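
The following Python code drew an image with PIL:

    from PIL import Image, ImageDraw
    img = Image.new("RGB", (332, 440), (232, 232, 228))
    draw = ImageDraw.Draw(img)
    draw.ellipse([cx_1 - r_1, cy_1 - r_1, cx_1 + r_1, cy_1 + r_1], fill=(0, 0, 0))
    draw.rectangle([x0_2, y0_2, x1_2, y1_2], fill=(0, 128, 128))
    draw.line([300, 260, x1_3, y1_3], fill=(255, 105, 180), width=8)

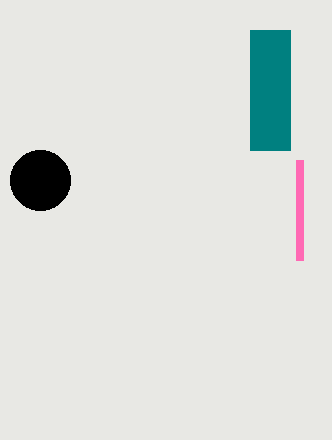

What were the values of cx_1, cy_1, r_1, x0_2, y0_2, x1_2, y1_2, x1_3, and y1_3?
cx_1 = 40; cy_1 = 180; r_1 = 30; x0_2 = 250; y0_2 = 30; x1_2 = 290; y1_2 = 150; x1_3 = 300; y1_3 = 160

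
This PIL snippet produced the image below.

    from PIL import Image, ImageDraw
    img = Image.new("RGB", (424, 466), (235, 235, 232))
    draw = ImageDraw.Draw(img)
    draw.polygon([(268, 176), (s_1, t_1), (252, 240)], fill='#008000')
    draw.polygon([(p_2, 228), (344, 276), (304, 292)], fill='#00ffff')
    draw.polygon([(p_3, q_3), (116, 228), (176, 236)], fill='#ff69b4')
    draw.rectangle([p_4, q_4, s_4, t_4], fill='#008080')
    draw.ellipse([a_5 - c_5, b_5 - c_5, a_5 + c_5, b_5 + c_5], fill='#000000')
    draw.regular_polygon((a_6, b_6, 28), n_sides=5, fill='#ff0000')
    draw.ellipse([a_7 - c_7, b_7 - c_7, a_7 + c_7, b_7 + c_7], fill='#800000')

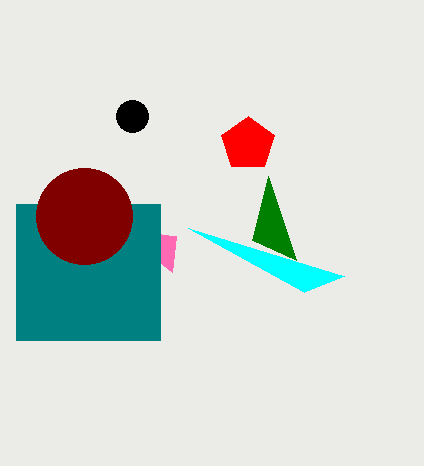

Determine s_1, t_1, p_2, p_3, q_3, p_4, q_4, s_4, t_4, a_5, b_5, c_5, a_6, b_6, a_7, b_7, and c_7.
s_1 = 296
t_1 = 260
p_2 = 188
p_3 = 172
q_3 = 272
p_4 = 16
q_4 = 204
s_4 = 160
t_4 = 340
a_5 = 132
b_5 = 116
c_5 = 16
a_6 = 248
b_6 = 144
a_7 = 84
b_7 = 216
c_7 = 48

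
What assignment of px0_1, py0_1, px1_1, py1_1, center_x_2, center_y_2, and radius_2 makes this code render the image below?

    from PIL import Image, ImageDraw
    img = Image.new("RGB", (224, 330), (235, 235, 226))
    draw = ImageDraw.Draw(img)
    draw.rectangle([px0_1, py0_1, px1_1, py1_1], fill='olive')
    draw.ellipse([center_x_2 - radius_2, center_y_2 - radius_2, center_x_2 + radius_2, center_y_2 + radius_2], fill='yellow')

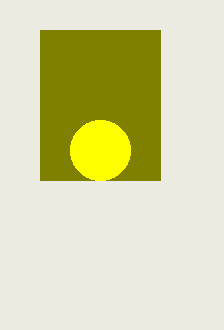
px0_1 = 40; py0_1 = 30; px1_1 = 160; py1_1 = 180; center_x_2 = 100; center_y_2 = 150; radius_2 = 30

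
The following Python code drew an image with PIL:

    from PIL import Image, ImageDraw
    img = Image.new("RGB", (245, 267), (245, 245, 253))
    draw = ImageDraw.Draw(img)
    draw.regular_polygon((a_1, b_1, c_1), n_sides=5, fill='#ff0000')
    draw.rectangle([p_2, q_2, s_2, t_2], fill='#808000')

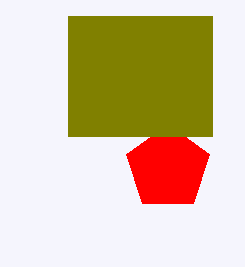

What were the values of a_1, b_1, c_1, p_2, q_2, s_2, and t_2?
a_1 = 168
b_1 = 168
c_1 = 44
p_2 = 68
q_2 = 16
s_2 = 212
t_2 = 136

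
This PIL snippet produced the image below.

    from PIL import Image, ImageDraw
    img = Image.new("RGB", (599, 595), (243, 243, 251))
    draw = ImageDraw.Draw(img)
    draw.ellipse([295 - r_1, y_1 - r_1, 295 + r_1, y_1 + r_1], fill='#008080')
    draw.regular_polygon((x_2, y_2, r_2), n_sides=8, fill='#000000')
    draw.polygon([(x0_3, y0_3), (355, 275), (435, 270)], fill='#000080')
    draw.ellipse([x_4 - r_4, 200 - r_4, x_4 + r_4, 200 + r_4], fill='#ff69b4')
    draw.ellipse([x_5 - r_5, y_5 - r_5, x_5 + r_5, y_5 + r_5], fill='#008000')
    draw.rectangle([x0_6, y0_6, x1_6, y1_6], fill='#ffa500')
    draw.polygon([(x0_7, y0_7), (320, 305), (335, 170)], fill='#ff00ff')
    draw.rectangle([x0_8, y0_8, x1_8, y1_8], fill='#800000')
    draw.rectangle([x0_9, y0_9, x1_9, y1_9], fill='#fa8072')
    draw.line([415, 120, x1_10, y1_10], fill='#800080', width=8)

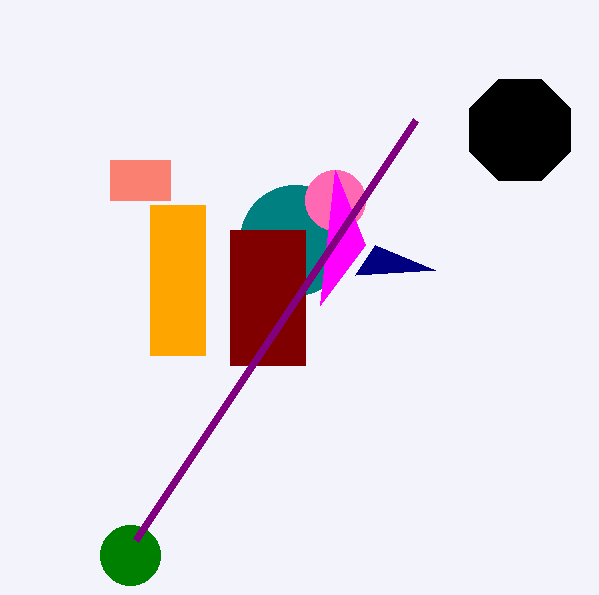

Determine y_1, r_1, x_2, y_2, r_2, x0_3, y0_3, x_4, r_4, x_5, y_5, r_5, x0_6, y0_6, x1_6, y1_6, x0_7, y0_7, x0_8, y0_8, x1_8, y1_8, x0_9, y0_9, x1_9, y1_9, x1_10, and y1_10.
y_1 = 240
r_1 = 55
x_2 = 520
y_2 = 130
r_2 = 55
x0_3 = 375
y0_3 = 245
x_4 = 335
r_4 = 30
x_5 = 130
y_5 = 555
r_5 = 30
x0_6 = 150
y0_6 = 205
x1_6 = 205
y1_6 = 355
x0_7 = 365
y0_7 = 245
x0_8 = 230
y0_8 = 230
x1_8 = 305
y1_8 = 365
x0_9 = 110
y0_9 = 160
x1_9 = 170
y1_9 = 200
x1_10 = 135
y1_10 = 540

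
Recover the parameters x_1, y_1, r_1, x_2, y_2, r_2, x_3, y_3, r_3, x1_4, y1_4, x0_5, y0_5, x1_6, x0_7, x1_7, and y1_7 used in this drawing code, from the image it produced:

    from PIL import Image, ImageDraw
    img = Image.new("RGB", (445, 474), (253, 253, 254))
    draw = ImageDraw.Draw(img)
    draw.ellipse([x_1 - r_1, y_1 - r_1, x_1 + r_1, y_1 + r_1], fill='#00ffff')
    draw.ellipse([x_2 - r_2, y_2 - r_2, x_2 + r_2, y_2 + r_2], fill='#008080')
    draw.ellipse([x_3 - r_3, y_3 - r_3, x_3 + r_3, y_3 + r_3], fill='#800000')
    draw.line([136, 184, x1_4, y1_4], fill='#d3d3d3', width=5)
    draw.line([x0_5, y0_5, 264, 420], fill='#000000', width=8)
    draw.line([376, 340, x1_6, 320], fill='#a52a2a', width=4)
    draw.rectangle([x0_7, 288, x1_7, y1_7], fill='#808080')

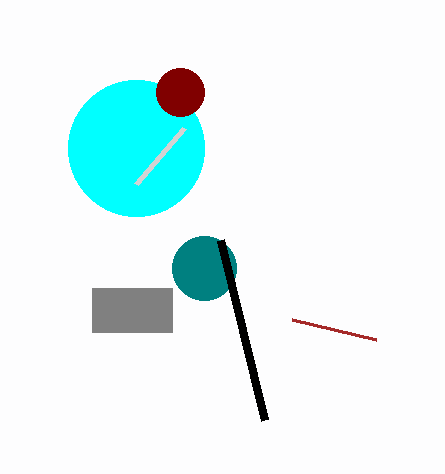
x_1 = 136
y_1 = 148
r_1 = 68
x_2 = 204
y_2 = 268
r_2 = 32
x_3 = 180
y_3 = 92
r_3 = 24
x1_4 = 184
y1_4 = 128
x0_5 = 220
y0_5 = 240
x1_6 = 292
x0_7 = 92
x1_7 = 172
y1_7 = 332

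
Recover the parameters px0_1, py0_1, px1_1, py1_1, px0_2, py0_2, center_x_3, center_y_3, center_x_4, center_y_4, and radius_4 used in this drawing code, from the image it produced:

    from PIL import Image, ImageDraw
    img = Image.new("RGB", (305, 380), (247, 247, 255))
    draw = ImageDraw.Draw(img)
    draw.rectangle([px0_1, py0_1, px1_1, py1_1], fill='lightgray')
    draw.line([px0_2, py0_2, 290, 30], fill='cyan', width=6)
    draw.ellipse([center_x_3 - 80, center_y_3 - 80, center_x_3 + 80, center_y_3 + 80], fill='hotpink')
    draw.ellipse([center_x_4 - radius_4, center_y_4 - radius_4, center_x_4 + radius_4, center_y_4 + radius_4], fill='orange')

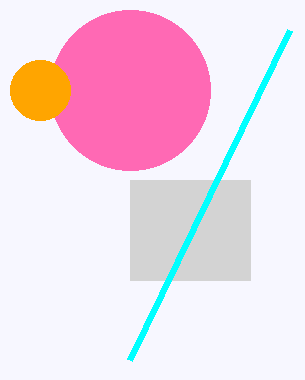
px0_1 = 130
py0_1 = 180
px1_1 = 250
py1_1 = 280
px0_2 = 130
py0_2 = 360
center_x_3 = 130
center_y_3 = 90
center_x_4 = 40
center_y_4 = 90
radius_4 = 30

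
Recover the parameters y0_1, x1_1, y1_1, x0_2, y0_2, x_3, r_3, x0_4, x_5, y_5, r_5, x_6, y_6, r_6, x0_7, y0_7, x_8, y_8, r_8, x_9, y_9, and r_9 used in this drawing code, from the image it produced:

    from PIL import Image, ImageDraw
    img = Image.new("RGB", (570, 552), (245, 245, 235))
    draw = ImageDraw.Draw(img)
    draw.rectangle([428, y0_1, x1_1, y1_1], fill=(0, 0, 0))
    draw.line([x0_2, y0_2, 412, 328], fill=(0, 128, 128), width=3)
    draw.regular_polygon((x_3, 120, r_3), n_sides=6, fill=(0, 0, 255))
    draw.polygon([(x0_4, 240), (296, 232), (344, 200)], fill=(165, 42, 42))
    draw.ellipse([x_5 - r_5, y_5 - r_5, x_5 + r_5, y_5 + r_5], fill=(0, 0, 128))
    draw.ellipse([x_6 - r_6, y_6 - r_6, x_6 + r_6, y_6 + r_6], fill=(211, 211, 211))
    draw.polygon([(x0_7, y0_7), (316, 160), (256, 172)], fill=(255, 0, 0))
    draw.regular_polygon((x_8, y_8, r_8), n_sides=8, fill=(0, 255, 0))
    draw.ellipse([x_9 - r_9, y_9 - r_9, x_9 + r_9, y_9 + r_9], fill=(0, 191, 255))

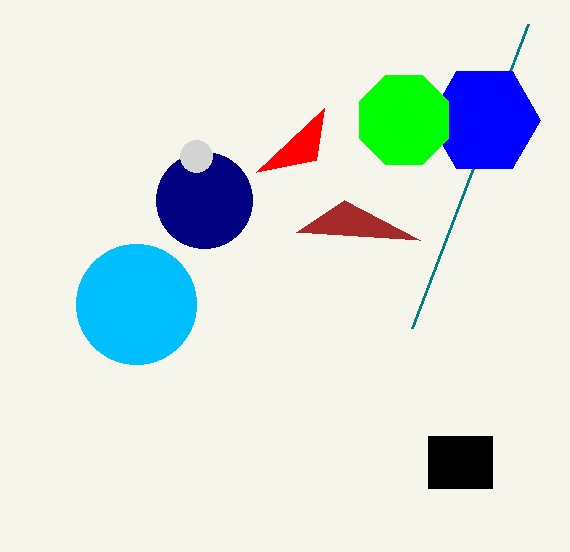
y0_1 = 436
x1_1 = 492
y1_1 = 488
x0_2 = 528
y0_2 = 24
x_3 = 484
r_3 = 56
x0_4 = 420
x_5 = 204
y_5 = 200
r_5 = 48
x_6 = 196
y_6 = 156
r_6 = 16
x0_7 = 324
y0_7 = 108
x_8 = 404
y_8 = 120
r_8 = 48
x_9 = 136
y_9 = 304
r_9 = 60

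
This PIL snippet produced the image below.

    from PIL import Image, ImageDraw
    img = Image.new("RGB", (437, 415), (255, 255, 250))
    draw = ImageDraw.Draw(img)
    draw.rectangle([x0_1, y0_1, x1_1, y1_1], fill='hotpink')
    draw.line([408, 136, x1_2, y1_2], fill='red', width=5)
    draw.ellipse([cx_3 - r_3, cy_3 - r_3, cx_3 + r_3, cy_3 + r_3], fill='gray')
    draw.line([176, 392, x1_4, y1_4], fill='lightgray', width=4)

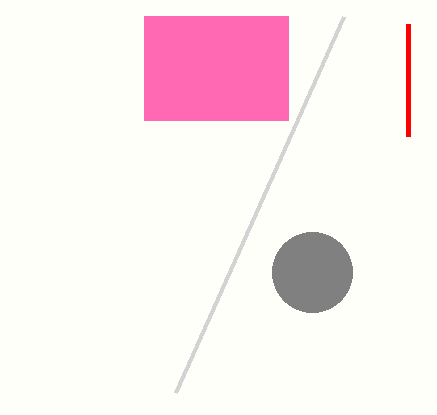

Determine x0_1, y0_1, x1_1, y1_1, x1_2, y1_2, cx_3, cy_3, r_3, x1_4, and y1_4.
x0_1 = 144, y0_1 = 16, x1_1 = 288, y1_1 = 120, x1_2 = 408, y1_2 = 24, cx_3 = 312, cy_3 = 272, r_3 = 40, x1_4 = 344, y1_4 = 16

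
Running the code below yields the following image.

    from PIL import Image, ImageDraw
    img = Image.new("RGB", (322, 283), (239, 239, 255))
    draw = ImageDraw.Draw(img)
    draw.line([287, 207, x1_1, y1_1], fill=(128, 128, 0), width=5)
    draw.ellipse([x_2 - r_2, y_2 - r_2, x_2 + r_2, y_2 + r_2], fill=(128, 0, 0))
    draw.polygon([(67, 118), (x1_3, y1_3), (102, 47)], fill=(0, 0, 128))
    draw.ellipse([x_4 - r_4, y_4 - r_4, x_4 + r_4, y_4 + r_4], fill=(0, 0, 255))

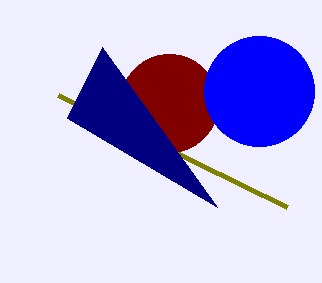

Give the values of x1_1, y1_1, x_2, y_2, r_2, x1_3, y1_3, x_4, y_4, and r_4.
x1_1 = 58, y1_1 = 95, x_2 = 169, y_2 = 103, r_2 = 49, x1_3 = 217, y1_3 = 207, x_4 = 259, y_4 = 91, r_4 = 55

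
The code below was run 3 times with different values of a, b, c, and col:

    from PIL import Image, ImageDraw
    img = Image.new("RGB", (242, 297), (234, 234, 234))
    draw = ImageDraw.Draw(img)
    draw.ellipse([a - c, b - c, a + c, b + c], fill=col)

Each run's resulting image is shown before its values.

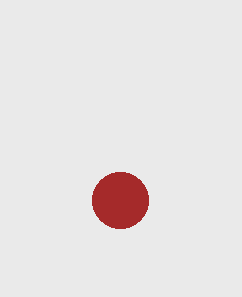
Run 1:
a = 120
b = 200
c = 28
col = 'brown'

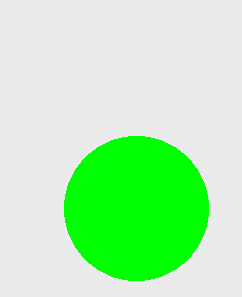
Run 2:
a = 136, b = 208, c = 72, col = 'lime'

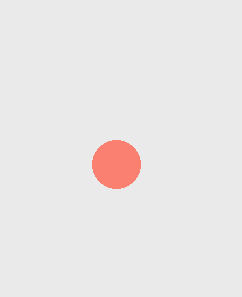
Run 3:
a = 116, b = 164, c = 24, col = 'salmon'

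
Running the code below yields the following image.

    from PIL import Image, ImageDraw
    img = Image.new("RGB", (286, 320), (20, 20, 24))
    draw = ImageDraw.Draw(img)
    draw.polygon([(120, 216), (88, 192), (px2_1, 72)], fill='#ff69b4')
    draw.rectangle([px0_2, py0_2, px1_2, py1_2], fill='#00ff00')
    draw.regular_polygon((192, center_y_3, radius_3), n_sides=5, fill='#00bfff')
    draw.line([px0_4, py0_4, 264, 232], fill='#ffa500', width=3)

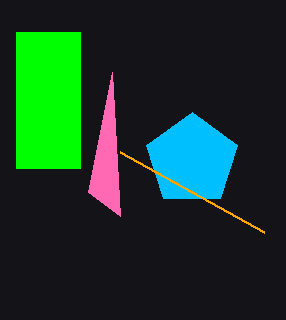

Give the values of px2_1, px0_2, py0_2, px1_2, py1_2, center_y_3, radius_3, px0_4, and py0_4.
px2_1 = 112; px0_2 = 16; py0_2 = 32; px1_2 = 80; py1_2 = 168; center_y_3 = 160; radius_3 = 48; px0_4 = 120; py0_4 = 152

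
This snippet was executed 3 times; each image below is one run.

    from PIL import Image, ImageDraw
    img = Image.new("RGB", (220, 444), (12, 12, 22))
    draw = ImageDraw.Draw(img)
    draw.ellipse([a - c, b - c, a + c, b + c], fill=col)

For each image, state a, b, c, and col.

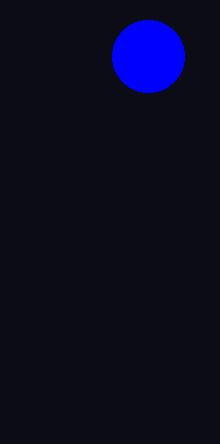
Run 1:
a = 148; b = 56; c = 36; col = 'blue'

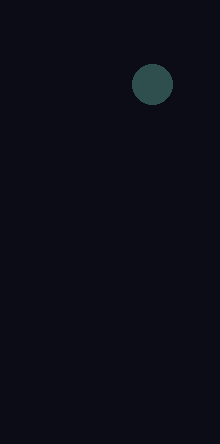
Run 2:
a = 152; b = 84; c = 20; col = 'darkslategray'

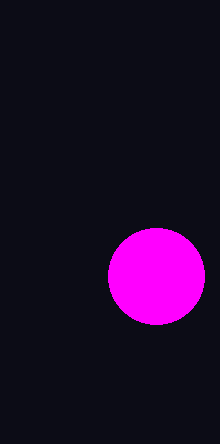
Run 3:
a = 156, b = 276, c = 48, col = 'magenta'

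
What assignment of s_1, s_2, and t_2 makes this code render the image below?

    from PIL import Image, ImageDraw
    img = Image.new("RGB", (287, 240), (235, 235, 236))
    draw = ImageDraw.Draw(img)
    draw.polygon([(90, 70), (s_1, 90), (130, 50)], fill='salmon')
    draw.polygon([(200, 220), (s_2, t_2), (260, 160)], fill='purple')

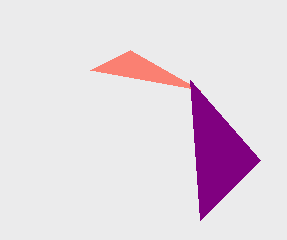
s_1 = 200; s_2 = 190; t_2 = 80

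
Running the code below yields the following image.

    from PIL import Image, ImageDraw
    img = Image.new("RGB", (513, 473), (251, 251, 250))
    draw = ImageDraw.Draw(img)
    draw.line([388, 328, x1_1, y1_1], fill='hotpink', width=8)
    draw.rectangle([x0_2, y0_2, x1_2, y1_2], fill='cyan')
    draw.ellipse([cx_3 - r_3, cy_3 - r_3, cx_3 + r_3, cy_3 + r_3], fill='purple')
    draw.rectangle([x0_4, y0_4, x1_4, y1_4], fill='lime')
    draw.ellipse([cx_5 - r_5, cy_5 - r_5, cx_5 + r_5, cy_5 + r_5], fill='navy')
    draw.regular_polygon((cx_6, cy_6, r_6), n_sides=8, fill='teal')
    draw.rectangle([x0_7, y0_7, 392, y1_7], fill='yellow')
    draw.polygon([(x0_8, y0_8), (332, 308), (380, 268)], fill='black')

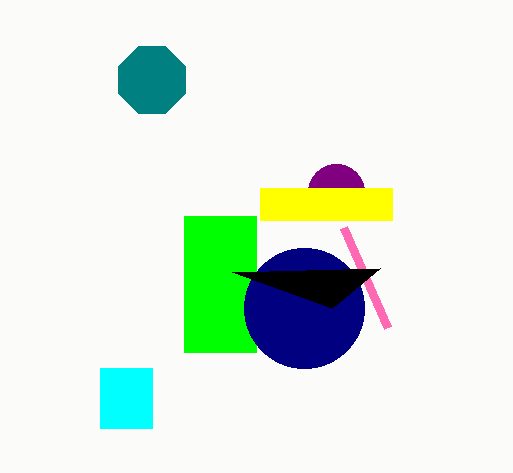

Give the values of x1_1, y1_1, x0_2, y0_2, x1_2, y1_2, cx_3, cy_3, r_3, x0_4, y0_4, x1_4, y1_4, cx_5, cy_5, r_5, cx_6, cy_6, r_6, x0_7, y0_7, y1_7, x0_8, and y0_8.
x1_1 = 344
y1_1 = 228
x0_2 = 100
y0_2 = 368
x1_2 = 152
y1_2 = 428
cx_3 = 336
cy_3 = 192
r_3 = 28
x0_4 = 184
y0_4 = 216
x1_4 = 256
y1_4 = 352
cx_5 = 304
cy_5 = 308
r_5 = 60
cx_6 = 152
cy_6 = 80
r_6 = 36
x0_7 = 260
y0_7 = 188
y1_7 = 220
x0_8 = 232
y0_8 = 272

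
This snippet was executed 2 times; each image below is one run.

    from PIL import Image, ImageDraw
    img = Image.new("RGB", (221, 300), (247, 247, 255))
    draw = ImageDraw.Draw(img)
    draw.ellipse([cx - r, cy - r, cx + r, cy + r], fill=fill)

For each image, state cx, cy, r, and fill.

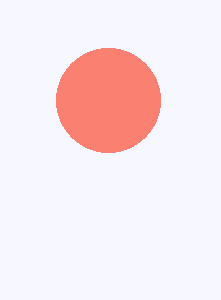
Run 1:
cx = 108
cy = 100
r = 52
fill = 'salmon'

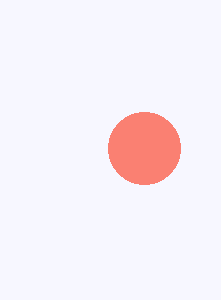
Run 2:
cx = 144, cy = 148, r = 36, fill = 'salmon'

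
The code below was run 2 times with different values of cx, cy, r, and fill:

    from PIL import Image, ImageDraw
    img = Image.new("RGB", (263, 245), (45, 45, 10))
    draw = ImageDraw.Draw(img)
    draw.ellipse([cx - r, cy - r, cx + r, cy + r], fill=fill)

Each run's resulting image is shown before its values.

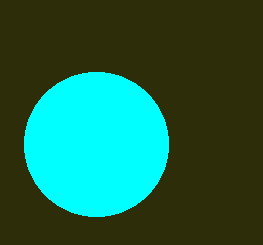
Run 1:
cx = 96; cy = 144; r = 72; fill = 'cyan'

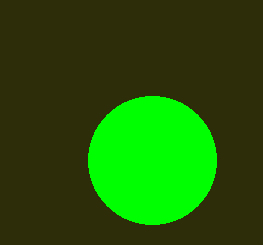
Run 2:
cx = 152, cy = 160, r = 64, fill = 'lime'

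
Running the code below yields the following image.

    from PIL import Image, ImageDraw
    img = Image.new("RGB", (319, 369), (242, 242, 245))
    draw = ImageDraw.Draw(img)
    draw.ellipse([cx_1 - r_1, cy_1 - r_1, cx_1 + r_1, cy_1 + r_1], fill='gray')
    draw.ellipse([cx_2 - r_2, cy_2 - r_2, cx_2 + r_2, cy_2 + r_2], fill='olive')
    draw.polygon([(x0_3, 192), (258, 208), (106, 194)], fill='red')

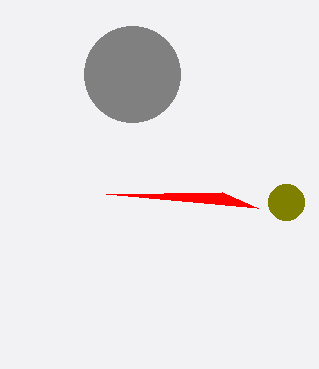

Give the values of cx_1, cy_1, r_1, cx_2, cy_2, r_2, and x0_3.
cx_1 = 132; cy_1 = 74; r_1 = 48; cx_2 = 286; cy_2 = 202; r_2 = 18; x0_3 = 222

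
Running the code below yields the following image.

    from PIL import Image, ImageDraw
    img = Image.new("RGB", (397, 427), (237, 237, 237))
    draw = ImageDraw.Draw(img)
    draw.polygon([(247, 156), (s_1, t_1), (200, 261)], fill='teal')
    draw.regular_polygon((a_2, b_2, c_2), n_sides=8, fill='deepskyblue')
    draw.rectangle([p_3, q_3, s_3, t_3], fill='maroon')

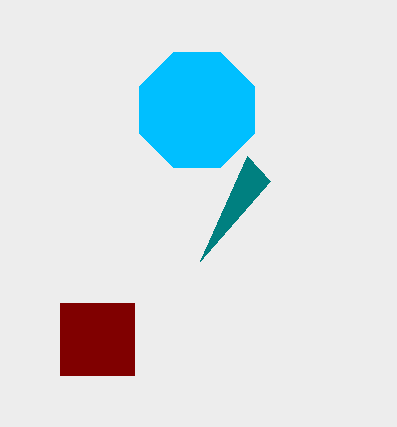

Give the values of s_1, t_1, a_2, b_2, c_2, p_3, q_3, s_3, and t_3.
s_1 = 270, t_1 = 181, a_2 = 197, b_2 = 110, c_2 = 62, p_3 = 60, q_3 = 303, s_3 = 134, t_3 = 375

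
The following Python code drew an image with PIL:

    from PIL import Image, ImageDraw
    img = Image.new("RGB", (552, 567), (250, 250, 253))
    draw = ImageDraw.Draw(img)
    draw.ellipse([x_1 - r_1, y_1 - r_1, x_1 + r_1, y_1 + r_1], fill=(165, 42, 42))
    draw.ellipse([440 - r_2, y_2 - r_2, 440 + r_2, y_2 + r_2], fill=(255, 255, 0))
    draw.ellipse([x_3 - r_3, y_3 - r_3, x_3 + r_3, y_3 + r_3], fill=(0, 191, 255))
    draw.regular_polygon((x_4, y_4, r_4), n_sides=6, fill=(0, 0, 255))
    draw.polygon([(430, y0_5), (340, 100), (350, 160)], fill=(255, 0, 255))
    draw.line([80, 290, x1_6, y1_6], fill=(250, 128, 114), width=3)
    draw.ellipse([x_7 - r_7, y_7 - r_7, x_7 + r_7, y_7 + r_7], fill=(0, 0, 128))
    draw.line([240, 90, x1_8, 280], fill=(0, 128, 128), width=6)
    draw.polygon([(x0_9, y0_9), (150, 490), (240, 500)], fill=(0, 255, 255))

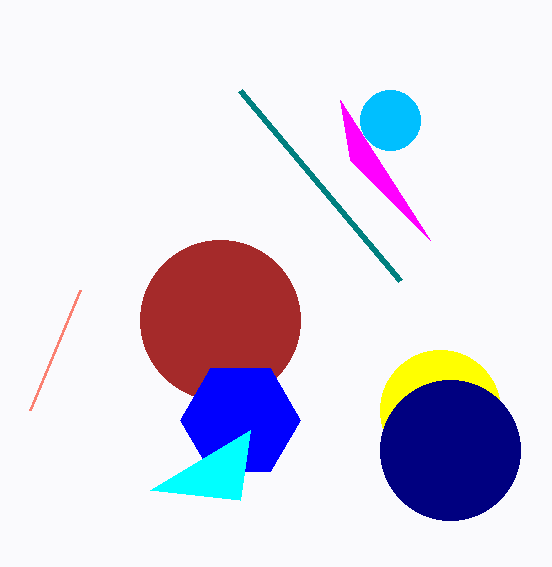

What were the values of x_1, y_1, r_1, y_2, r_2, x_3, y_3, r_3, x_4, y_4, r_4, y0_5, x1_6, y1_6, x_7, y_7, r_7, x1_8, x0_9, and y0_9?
x_1 = 220, y_1 = 320, r_1 = 80, y_2 = 410, r_2 = 60, x_3 = 390, y_3 = 120, r_3 = 30, x_4 = 240, y_4 = 420, r_4 = 60, y0_5 = 240, x1_6 = 30, y1_6 = 410, x_7 = 450, y_7 = 450, r_7 = 70, x1_8 = 400, x0_9 = 250, y0_9 = 430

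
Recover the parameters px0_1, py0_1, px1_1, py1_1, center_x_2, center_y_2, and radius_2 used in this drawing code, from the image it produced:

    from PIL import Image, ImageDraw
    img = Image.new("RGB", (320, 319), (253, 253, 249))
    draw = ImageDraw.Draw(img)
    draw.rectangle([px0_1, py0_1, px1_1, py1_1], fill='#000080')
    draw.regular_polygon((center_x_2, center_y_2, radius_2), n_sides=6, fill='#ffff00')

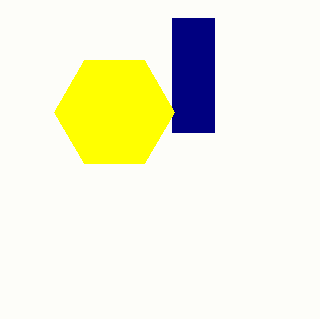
px0_1 = 172
py0_1 = 18
px1_1 = 214
py1_1 = 132
center_x_2 = 114
center_y_2 = 112
radius_2 = 60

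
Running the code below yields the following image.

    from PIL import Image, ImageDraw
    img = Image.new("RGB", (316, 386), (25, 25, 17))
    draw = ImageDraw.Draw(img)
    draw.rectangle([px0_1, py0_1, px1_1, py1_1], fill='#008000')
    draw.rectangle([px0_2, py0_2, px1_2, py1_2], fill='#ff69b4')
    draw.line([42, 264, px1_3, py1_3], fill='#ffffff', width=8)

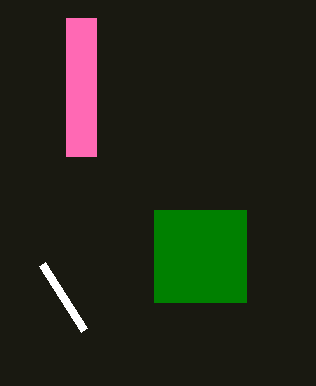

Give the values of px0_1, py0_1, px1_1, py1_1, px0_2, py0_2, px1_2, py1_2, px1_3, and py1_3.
px0_1 = 154, py0_1 = 210, px1_1 = 246, py1_1 = 302, px0_2 = 66, py0_2 = 18, px1_2 = 96, py1_2 = 156, px1_3 = 84, py1_3 = 330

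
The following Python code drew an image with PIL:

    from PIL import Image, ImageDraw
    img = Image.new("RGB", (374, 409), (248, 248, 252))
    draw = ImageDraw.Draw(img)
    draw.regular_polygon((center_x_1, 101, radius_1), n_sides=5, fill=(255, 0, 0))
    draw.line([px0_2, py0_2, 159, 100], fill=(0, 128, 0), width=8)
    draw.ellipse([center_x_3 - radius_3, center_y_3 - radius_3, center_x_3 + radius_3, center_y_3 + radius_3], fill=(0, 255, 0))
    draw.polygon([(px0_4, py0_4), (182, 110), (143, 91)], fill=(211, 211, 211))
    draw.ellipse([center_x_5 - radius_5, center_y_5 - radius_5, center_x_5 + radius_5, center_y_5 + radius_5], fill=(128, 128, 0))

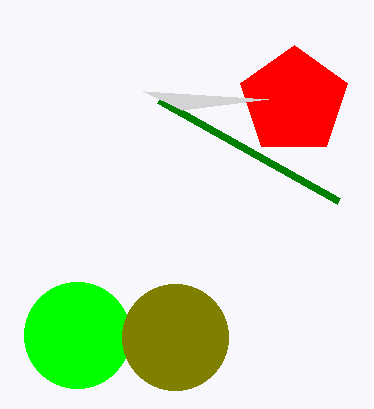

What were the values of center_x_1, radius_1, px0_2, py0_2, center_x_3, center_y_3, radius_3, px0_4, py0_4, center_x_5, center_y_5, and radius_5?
center_x_1 = 294, radius_1 = 56, px0_2 = 339, py0_2 = 201, center_x_3 = 77, center_y_3 = 335, radius_3 = 53, px0_4 = 268, py0_4 = 99, center_x_5 = 175, center_y_5 = 337, radius_5 = 53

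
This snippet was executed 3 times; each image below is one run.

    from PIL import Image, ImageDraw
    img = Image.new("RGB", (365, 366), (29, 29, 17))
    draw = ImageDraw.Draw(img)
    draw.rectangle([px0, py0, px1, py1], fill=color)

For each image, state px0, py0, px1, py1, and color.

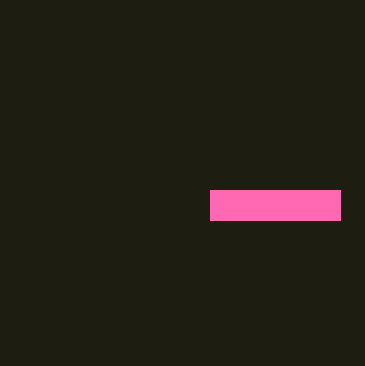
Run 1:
px0 = 210
py0 = 190
px1 = 340
py1 = 220
color = 'hotpink'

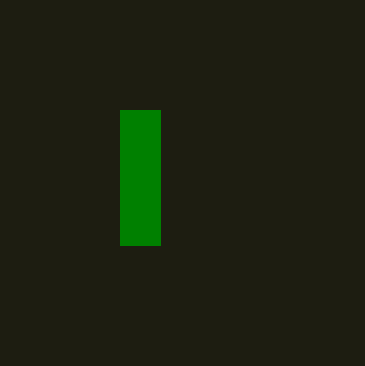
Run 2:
px0 = 120; py0 = 110; px1 = 160; py1 = 245; color = 'green'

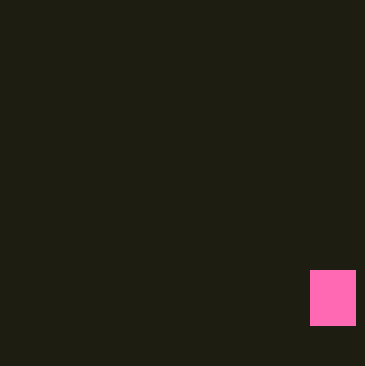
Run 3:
px0 = 310, py0 = 270, px1 = 355, py1 = 325, color = 'hotpink'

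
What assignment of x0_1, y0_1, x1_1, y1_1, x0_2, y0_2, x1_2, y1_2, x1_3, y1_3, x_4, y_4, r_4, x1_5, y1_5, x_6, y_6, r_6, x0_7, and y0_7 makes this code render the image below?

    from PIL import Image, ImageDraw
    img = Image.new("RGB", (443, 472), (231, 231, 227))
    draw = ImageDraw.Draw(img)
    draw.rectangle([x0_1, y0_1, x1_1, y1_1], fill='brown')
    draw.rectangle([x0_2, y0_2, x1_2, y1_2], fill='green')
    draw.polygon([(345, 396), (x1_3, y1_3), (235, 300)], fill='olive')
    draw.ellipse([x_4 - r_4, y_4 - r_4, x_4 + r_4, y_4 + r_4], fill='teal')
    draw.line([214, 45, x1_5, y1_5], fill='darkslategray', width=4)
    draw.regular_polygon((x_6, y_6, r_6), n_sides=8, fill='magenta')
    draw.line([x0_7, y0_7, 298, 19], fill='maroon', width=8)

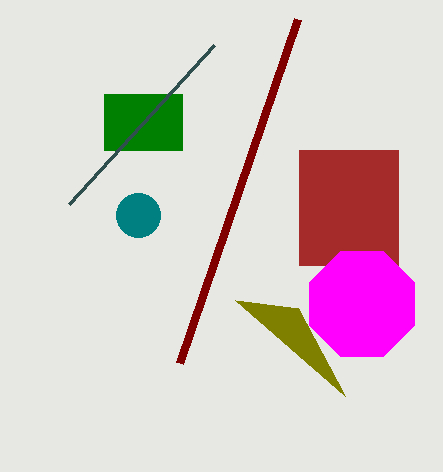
x0_1 = 299
y0_1 = 150
x1_1 = 398
y1_1 = 265
x0_2 = 104
y0_2 = 94
x1_2 = 182
y1_2 = 150
x1_3 = 298
y1_3 = 308
x_4 = 138
y_4 = 215
r_4 = 22
x1_5 = 69
y1_5 = 204
x_6 = 362
y_6 = 304
r_6 = 57
x0_7 = 180
y0_7 = 363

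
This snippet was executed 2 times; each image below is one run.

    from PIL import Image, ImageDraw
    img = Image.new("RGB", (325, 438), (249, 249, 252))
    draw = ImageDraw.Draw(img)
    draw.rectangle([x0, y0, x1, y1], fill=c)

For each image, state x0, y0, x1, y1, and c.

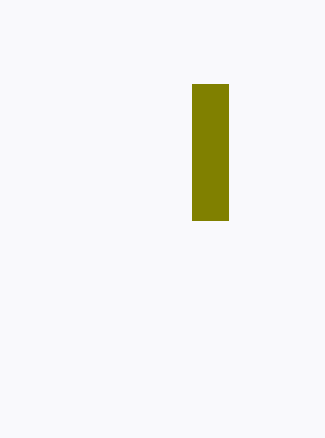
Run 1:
x0 = 192; y0 = 84; x1 = 228; y1 = 220; c = 'olive'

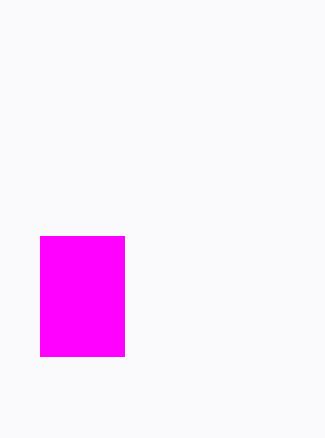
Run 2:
x0 = 40
y0 = 236
x1 = 124
y1 = 356
c = 'magenta'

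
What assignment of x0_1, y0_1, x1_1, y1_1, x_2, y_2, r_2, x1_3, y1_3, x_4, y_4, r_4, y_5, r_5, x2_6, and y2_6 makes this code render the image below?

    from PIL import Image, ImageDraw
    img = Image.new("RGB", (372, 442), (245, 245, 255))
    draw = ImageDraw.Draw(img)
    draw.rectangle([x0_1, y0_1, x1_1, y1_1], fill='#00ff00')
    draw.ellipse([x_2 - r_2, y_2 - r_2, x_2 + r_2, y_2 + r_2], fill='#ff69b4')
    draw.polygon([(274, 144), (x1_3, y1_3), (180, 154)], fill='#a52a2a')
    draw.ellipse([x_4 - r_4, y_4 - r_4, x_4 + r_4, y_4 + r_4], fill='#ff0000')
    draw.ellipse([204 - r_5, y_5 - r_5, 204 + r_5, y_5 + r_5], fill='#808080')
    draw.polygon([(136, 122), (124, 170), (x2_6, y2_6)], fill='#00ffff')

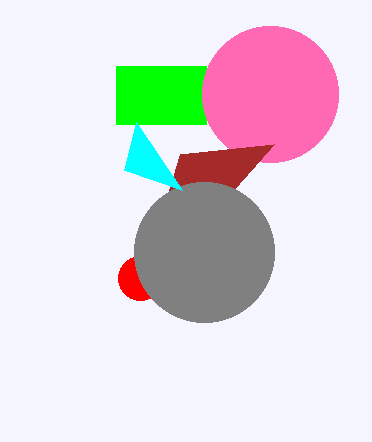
x0_1 = 116, y0_1 = 66, x1_1 = 206, y1_1 = 124, x_2 = 270, y_2 = 94, r_2 = 68, x1_3 = 136, y1_3 = 300, x_4 = 140, y_4 = 278, r_4 = 22, y_5 = 252, r_5 = 70, x2_6 = 182, y2_6 = 190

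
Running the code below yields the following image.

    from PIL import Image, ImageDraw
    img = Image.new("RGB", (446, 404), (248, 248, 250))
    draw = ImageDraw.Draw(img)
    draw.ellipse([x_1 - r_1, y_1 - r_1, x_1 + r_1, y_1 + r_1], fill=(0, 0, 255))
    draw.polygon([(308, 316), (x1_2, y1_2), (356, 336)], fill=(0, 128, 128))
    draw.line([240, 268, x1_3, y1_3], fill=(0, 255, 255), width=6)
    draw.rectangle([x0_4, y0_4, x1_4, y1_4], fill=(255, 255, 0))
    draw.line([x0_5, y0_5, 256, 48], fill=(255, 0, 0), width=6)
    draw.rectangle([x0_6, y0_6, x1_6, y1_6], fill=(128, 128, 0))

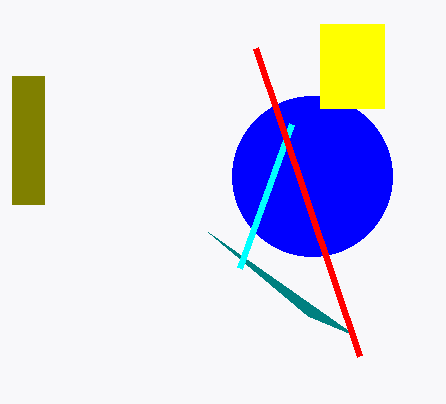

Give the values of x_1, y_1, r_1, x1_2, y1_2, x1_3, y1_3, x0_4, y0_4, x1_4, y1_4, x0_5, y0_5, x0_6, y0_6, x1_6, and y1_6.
x_1 = 312; y_1 = 176; r_1 = 80; x1_2 = 208; y1_2 = 232; x1_3 = 292; y1_3 = 124; x0_4 = 320; y0_4 = 24; x1_4 = 384; y1_4 = 108; x0_5 = 360; y0_5 = 356; x0_6 = 12; y0_6 = 76; x1_6 = 44; y1_6 = 204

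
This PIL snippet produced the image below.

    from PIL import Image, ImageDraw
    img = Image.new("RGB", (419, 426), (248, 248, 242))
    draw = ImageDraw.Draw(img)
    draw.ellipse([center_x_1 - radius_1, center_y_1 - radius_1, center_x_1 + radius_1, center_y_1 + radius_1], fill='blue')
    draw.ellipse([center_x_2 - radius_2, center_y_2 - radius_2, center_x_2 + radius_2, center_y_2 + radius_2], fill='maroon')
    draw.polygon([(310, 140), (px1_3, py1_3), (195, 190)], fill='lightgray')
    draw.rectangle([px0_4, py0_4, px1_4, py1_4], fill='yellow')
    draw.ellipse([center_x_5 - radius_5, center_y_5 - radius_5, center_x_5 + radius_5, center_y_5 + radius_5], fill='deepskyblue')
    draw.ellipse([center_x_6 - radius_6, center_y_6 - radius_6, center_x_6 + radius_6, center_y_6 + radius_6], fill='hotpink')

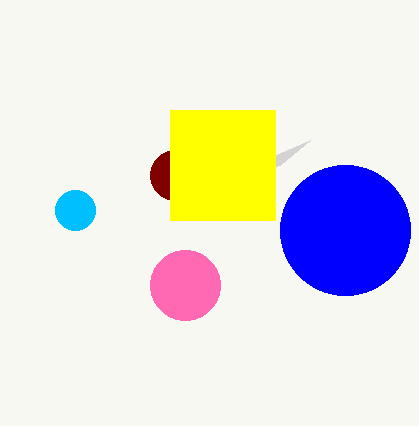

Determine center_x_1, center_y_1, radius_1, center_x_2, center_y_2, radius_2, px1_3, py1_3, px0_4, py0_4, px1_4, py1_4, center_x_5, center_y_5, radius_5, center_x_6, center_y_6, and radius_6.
center_x_1 = 345
center_y_1 = 230
radius_1 = 65
center_x_2 = 175
center_y_2 = 175
radius_2 = 25
px1_3 = 280
py1_3 = 165
px0_4 = 170
py0_4 = 110
px1_4 = 275
py1_4 = 220
center_x_5 = 75
center_y_5 = 210
radius_5 = 20
center_x_6 = 185
center_y_6 = 285
radius_6 = 35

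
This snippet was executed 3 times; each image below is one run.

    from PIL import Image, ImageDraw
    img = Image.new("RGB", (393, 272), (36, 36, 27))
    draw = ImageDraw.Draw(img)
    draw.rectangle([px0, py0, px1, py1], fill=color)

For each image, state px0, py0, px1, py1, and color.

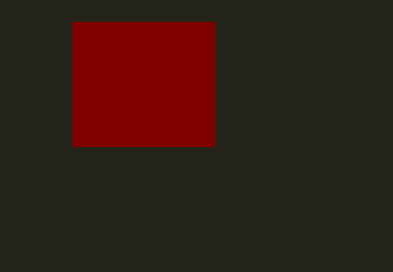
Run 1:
px0 = 72, py0 = 22, px1 = 214, py1 = 146, color = 'maroon'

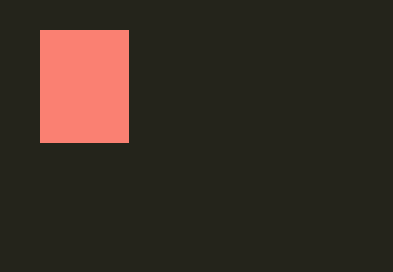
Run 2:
px0 = 40; py0 = 30; px1 = 128; py1 = 142; color = 'salmon'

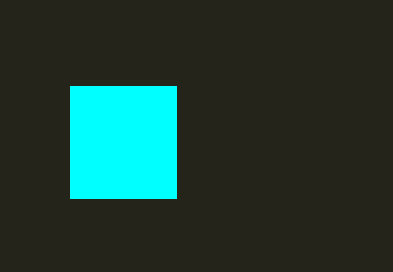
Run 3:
px0 = 70
py0 = 86
px1 = 176
py1 = 198
color = 'cyan'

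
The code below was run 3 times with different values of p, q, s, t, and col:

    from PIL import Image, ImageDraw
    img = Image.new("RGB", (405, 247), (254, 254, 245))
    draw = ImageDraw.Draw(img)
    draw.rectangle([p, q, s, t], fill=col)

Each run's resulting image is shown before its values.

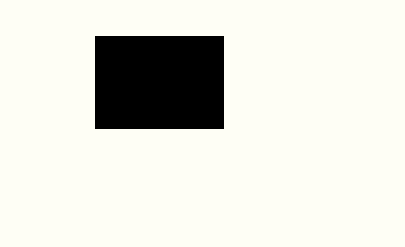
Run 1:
p = 95; q = 36; s = 223; t = 128; col = 'black'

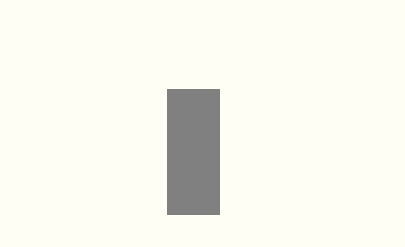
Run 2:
p = 167, q = 89, s = 219, t = 214, col = 'gray'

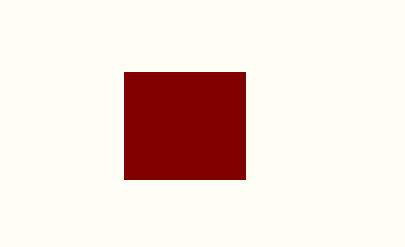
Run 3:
p = 124; q = 72; s = 245; t = 179; col = 'maroon'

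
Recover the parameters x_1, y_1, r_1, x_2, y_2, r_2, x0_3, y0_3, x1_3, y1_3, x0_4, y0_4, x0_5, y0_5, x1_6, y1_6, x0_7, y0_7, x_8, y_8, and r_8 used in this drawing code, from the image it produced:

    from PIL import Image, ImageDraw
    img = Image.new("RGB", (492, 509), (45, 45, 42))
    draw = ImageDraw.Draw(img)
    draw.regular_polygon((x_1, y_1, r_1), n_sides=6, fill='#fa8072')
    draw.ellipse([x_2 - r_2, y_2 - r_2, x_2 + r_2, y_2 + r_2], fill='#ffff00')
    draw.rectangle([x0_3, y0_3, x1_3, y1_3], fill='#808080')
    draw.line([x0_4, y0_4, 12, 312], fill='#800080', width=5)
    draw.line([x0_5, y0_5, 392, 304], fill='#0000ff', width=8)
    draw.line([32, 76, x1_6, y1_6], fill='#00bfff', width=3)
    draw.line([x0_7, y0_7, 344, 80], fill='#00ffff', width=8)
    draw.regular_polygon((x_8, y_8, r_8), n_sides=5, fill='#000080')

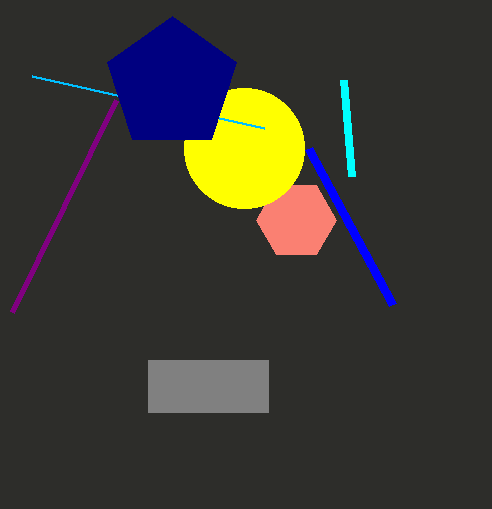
x_1 = 296
y_1 = 220
r_1 = 40
x_2 = 244
y_2 = 148
r_2 = 60
x0_3 = 148
y0_3 = 360
x1_3 = 268
y1_3 = 412
x0_4 = 116
y0_4 = 100
x0_5 = 308
y0_5 = 148
x1_6 = 264
y1_6 = 128
x0_7 = 352
y0_7 = 176
x_8 = 172
y_8 = 84
r_8 = 68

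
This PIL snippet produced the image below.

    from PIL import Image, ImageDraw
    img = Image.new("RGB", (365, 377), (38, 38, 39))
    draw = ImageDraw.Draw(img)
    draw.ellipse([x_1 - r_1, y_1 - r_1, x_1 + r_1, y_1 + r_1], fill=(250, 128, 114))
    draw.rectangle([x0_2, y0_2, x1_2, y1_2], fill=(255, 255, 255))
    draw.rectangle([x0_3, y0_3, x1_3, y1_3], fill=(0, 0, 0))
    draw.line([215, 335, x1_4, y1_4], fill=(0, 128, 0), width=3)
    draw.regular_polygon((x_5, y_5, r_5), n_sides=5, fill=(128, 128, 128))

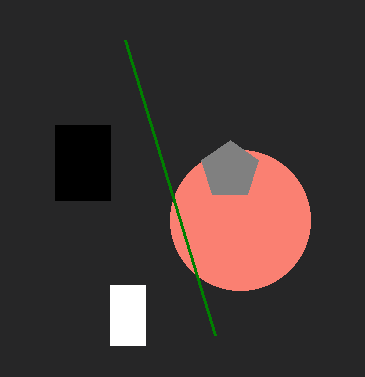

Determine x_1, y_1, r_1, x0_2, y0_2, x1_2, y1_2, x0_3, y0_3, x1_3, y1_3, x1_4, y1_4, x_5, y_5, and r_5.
x_1 = 240; y_1 = 220; r_1 = 70; x0_2 = 110; y0_2 = 285; x1_2 = 145; y1_2 = 345; x0_3 = 55; y0_3 = 125; x1_3 = 110; y1_3 = 200; x1_4 = 125; y1_4 = 40; x_5 = 230; y_5 = 170; r_5 = 30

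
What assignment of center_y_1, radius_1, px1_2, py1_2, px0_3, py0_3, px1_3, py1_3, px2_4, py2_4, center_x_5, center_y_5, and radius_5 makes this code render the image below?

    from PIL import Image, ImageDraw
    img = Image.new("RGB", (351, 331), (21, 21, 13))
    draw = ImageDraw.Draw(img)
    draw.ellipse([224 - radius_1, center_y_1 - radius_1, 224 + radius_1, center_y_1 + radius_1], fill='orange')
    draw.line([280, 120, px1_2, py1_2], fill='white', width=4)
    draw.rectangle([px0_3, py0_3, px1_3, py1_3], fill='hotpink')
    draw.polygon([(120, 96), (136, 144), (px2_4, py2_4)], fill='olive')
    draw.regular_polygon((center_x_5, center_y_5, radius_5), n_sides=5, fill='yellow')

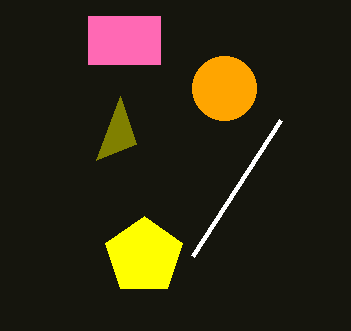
center_y_1 = 88; radius_1 = 32; px1_2 = 192; py1_2 = 256; px0_3 = 88; py0_3 = 16; px1_3 = 160; py1_3 = 64; px2_4 = 96; py2_4 = 160; center_x_5 = 144; center_y_5 = 256; radius_5 = 40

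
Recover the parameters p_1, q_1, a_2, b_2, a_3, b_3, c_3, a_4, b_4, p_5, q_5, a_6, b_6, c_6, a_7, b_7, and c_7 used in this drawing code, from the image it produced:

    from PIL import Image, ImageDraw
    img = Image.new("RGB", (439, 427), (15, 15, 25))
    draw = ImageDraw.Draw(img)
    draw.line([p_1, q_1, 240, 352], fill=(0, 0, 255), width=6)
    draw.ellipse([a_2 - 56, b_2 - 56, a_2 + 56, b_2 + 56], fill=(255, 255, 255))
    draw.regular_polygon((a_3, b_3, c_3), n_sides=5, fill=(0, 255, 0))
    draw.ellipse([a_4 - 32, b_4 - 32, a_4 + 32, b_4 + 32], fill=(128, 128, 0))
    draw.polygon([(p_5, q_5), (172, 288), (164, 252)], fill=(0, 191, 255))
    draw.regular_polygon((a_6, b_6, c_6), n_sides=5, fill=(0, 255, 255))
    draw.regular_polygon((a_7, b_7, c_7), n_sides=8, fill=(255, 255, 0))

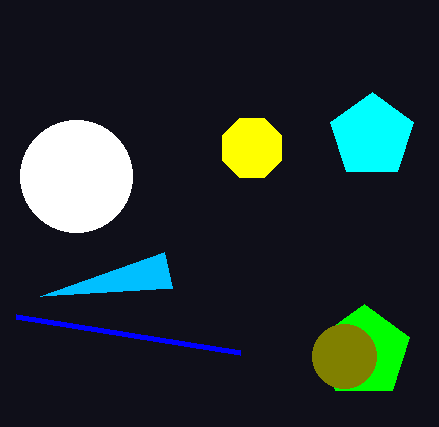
p_1 = 16; q_1 = 316; a_2 = 76; b_2 = 176; a_3 = 364; b_3 = 352; c_3 = 48; a_4 = 344; b_4 = 356; p_5 = 40; q_5 = 296; a_6 = 372; b_6 = 136; c_6 = 44; a_7 = 252; b_7 = 148; c_7 = 32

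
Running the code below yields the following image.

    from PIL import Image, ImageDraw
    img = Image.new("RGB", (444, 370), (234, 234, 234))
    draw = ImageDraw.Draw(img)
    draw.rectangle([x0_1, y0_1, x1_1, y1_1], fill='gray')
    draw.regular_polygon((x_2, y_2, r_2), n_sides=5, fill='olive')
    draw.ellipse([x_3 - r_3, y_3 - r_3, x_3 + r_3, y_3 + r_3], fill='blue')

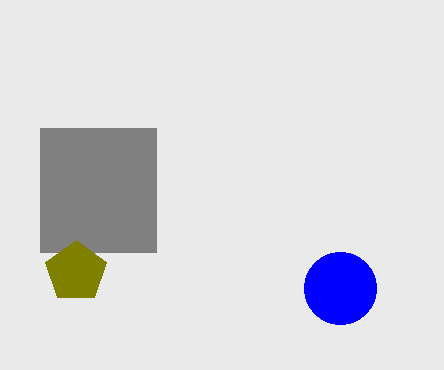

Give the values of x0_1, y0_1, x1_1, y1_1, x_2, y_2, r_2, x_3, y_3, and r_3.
x0_1 = 40, y0_1 = 128, x1_1 = 156, y1_1 = 252, x_2 = 76, y_2 = 272, r_2 = 32, x_3 = 340, y_3 = 288, r_3 = 36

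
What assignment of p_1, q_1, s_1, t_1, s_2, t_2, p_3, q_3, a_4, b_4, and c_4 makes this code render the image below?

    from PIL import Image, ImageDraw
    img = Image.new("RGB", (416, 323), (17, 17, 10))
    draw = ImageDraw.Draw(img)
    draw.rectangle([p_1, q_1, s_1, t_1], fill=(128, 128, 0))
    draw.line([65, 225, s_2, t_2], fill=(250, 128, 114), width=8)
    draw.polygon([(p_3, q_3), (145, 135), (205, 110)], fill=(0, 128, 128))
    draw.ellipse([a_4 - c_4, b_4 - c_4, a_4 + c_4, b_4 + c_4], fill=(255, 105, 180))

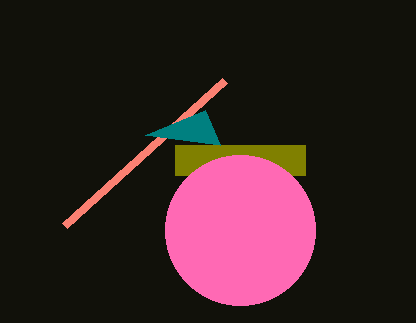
p_1 = 175; q_1 = 145; s_1 = 305; t_1 = 175; s_2 = 225; t_2 = 80; p_3 = 220; q_3 = 145; a_4 = 240; b_4 = 230; c_4 = 75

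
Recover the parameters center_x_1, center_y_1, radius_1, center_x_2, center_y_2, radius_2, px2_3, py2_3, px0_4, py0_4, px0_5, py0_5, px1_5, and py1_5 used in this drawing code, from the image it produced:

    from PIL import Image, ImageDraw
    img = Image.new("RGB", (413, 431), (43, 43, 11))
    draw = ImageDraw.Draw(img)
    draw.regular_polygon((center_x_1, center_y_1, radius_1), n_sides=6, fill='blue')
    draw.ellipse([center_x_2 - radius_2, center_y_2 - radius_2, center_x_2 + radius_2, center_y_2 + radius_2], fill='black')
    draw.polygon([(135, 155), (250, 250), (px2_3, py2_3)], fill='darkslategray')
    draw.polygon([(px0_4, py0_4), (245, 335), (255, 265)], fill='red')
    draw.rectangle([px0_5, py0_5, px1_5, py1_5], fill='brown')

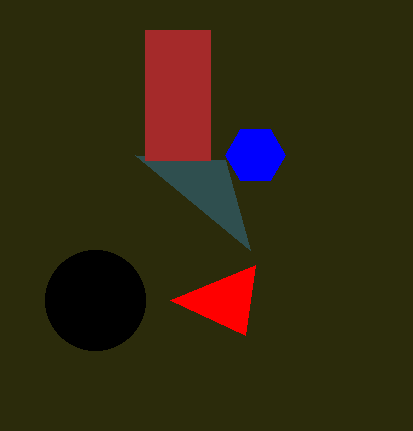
center_x_1 = 255; center_y_1 = 155; radius_1 = 30; center_x_2 = 95; center_y_2 = 300; radius_2 = 50; px2_3 = 225; py2_3 = 160; px0_4 = 170; py0_4 = 300; px0_5 = 145; py0_5 = 30; px1_5 = 210; py1_5 = 160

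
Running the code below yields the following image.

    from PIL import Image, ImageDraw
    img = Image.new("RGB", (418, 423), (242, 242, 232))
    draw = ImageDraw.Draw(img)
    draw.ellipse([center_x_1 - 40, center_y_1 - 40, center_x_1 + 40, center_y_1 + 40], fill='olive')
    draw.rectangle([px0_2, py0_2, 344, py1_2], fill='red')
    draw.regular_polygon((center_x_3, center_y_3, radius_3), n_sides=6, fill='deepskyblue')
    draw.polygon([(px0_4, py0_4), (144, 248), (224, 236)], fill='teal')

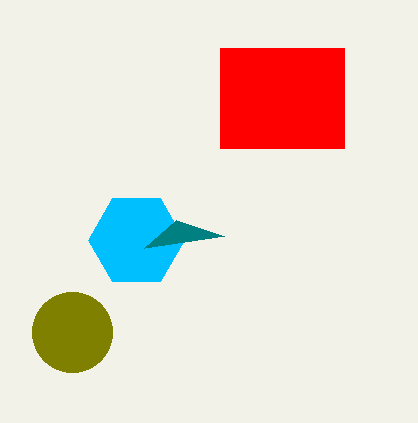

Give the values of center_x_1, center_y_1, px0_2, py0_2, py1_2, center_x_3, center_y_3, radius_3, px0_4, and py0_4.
center_x_1 = 72, center_y_1 = 332, px0_2 = 220, py0_2 = 48, py1_2 = 148, center_x_3 = 136, center_y_3 = 240, radius_3 = 48, px0_4 = 176, py0_4 = 220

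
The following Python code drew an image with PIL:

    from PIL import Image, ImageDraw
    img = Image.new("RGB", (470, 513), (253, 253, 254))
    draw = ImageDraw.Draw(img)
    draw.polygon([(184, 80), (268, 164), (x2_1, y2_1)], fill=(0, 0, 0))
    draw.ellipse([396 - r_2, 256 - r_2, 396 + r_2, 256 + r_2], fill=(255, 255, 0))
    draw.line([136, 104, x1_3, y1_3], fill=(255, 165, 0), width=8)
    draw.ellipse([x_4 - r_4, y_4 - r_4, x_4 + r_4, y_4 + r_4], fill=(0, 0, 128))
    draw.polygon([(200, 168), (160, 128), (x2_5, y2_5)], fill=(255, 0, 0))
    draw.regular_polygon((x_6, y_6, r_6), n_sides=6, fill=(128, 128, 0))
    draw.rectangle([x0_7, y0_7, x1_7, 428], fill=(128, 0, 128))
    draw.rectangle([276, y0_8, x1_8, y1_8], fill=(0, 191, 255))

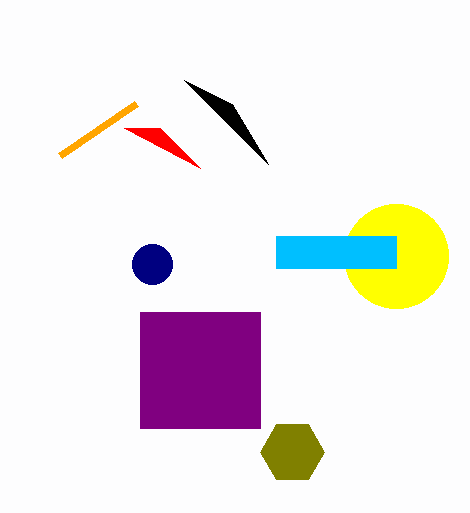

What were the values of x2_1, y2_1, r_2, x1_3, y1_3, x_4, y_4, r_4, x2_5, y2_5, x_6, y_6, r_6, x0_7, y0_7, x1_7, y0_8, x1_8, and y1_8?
x2_1 = 232, y2_1 = 104, r_2 = 52, x1_3 = 60, y1_3 = 156, x_4 = 152, y_4 = 264, r_4 = 20, x2_5 = 124, y2_5 = 128, x_6 = 292, y_6 = 452, r_6 = 32, x0_7 = 140, y0_7 = 312, x1_7 = 260, y0_8 = 236, x1_8 = 396, y1_8 = 268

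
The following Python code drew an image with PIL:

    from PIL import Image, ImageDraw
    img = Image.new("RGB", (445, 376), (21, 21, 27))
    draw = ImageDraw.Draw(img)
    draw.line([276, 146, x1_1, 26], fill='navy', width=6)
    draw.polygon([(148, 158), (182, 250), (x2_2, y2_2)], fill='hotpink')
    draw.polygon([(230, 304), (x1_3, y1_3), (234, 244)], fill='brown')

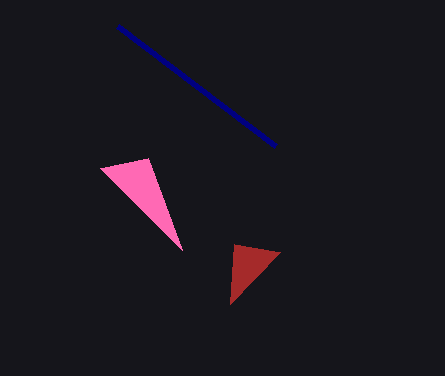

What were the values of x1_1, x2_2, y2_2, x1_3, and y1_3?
x1_1 = 118, x2_2 = 100, y2_2 = 168, x1_3 = 280, y1_3 = 252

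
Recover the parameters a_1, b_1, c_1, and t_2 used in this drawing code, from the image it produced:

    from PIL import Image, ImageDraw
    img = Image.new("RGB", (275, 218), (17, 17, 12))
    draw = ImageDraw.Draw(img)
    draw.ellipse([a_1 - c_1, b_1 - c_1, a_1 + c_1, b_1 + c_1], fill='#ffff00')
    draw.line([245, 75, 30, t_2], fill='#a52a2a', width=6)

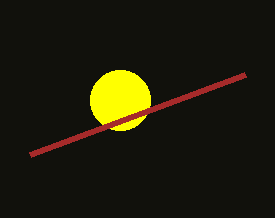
a_1 = 120; b_1 = 100; c_1 = 30; t_2 = 155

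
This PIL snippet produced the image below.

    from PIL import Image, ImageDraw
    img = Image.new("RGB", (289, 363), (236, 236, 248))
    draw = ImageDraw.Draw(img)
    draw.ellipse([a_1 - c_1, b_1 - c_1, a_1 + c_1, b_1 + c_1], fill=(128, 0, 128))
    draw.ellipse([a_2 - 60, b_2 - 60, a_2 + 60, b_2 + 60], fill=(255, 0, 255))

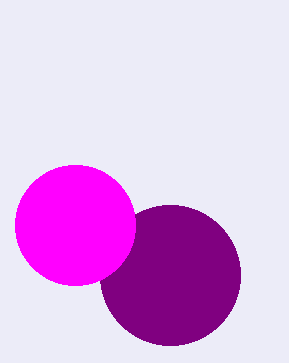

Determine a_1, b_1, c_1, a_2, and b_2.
a_1 = 170, b_1 = 275, c_1 = 70, a_2 = 75, b_2 = 225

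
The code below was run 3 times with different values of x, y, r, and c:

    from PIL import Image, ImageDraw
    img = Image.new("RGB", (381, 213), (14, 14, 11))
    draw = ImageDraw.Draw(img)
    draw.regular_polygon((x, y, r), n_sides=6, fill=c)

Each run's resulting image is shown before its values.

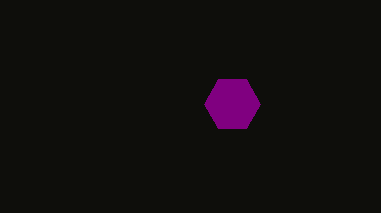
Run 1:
x = 232, y = 104, r = 28, c = 'purple'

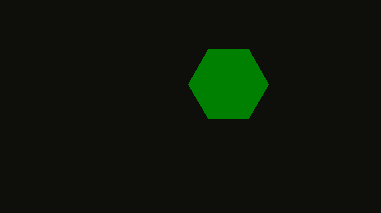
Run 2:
x = 228, y = 84, r = 40, c = 'green'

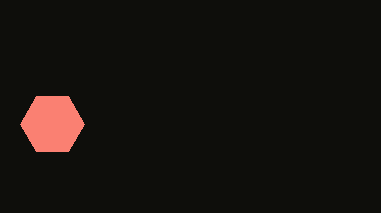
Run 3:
x = 52; y = 124; r = 32; c = 'salmon'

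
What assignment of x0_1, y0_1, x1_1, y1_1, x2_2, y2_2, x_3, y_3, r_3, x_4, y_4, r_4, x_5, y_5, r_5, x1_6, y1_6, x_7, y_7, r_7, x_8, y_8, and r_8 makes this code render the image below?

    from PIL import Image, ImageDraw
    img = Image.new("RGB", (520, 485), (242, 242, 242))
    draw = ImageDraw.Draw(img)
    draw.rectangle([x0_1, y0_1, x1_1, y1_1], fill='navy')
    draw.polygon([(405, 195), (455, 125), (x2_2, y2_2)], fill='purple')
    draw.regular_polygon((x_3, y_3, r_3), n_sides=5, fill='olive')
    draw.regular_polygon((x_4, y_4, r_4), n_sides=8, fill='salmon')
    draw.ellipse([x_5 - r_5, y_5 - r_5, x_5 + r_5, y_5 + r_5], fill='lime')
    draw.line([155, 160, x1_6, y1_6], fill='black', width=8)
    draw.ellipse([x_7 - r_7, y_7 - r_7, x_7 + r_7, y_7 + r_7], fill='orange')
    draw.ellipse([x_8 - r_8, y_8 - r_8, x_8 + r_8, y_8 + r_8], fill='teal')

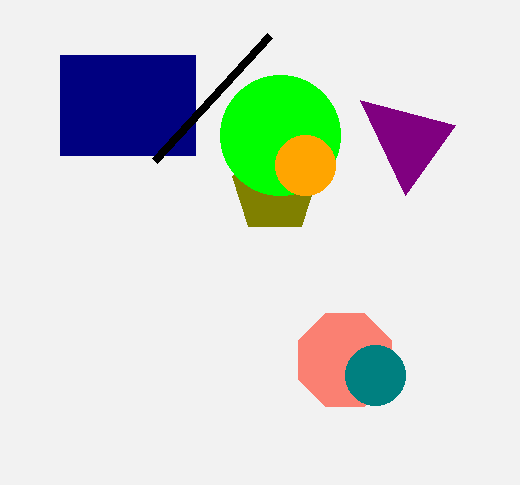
x0_1 = 60, y0_1 = 55, x1_1 = 195, y1_1 = 155, x2_2 = 360, y2_2 = 100, x_3 = 275, y_3 = 190, r_3 = 45, x_4 = 345, y_4 = 360, r_4 = 50, x_5 = 280, y_5 = 135, r_5 = 60, x1_6 = 270, y1_6 = 35, x_7 = 305, y_7 = 165, r_7 = 30, x_8 = 375, y_8 = 375, r_8 = 30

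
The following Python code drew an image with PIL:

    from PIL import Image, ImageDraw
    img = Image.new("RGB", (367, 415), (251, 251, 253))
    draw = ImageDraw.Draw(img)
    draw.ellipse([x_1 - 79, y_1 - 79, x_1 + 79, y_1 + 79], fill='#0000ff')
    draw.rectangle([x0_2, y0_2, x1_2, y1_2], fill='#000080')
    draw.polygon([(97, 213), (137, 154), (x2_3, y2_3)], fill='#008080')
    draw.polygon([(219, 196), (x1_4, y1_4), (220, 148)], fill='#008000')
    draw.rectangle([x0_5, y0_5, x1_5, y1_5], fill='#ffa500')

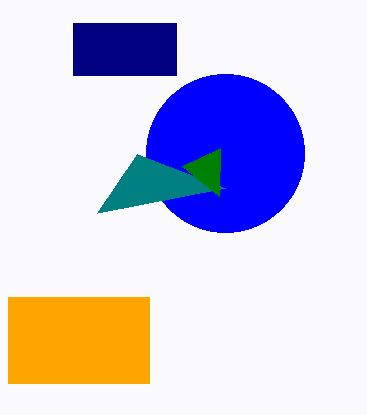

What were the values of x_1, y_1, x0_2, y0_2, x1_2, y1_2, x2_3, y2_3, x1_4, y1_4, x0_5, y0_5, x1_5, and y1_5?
x_1 = 225
y_1 = 153
x0_2 = 73
y0_2 = 23
x1_2 = 176
y1_2 = 75
x2_3 = 225
y2_3 = 188
x1_4 = 182
y1_4 = 166
x0_5 = 8
y0_5 = 297
x1_5 = 149
y1_5 = 383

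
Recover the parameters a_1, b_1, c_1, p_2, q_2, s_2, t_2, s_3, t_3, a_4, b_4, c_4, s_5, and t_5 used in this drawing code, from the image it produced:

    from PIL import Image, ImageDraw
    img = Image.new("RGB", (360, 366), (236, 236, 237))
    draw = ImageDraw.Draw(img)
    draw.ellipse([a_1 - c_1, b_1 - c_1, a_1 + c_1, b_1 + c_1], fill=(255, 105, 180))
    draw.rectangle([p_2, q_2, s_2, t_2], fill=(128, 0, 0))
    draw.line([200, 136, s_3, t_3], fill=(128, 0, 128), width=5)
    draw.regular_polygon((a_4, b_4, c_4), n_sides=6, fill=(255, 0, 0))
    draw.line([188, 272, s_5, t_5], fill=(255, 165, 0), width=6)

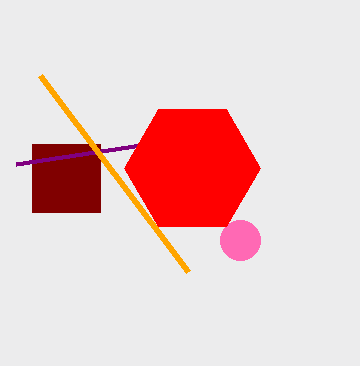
a_1 = 240, b_1 = 240, c_1 = 20, p_2 = 32, q_2 = 144, s_2 = 100, t_2 = 212, s_3 = 16, t_3 = 164, a_4 = 192, b_4 = 168, c_4 = 68, s_5 = 40, t_5 = 76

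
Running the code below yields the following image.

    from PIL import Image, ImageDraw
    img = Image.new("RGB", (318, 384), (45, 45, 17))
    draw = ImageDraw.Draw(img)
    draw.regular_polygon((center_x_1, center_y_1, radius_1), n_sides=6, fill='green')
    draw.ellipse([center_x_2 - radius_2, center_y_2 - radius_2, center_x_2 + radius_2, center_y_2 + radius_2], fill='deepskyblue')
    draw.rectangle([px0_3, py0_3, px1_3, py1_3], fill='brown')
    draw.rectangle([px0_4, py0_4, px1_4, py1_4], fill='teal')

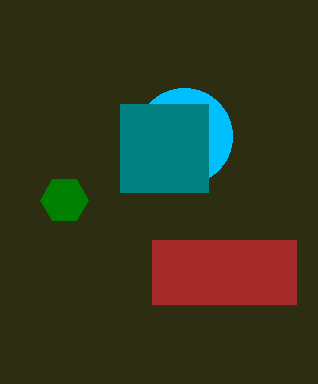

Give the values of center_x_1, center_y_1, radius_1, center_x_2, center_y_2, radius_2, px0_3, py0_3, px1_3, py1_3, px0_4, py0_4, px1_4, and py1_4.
center_x_1 = 64, center_y_1 = 200, radius_1 = 24, center_x_2 = 184, center_y_2 = 136, radius_2 = 48, px0_3 = 152, py0_3 = 240, px1_3 = 296, py1_3 = 304, px0_4 = 120, py0_4 = 104, px1_4 = 208, py1_4 = 192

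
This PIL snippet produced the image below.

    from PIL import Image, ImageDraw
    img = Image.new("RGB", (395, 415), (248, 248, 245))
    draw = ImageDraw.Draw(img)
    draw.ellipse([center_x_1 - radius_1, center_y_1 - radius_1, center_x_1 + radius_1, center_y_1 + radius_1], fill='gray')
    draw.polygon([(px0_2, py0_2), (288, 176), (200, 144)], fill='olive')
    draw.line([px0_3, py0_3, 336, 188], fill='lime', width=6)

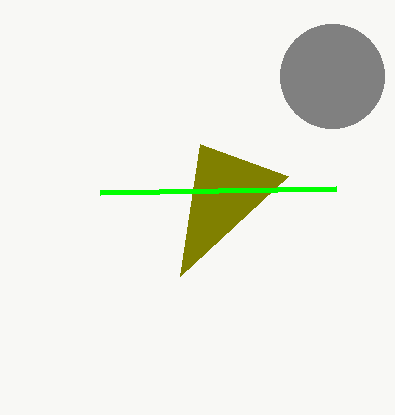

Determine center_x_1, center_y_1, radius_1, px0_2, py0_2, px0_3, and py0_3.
center_x_1 = 332
center_y_1 = 76
radius_1 = 52
px0_2 = 180
py0_2 = 276
px0_3 = 100
py0_3 = 192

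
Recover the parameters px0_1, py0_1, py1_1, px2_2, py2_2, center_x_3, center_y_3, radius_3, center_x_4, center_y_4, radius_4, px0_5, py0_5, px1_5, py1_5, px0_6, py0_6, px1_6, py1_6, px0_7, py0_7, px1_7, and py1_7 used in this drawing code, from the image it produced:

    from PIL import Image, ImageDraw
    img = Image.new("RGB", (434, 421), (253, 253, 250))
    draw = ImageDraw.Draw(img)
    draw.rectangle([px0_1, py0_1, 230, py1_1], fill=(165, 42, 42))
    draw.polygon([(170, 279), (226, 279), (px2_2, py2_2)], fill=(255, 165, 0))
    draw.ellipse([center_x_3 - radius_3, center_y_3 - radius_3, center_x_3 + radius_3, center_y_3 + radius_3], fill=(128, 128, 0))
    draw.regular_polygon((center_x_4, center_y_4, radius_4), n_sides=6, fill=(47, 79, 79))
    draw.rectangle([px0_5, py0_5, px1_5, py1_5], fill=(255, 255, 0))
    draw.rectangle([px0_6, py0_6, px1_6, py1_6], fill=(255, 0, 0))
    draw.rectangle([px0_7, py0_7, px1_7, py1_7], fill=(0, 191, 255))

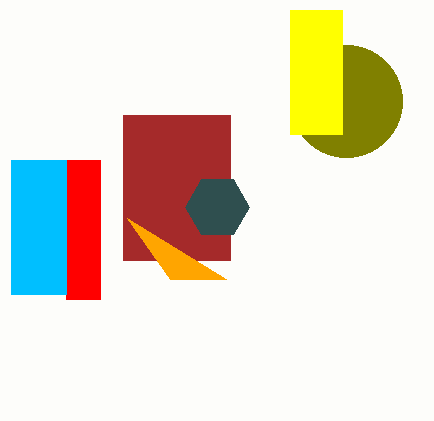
px0_1 = 123; py0_1 = 115; py1_1 = 260; px2_2 = 127; py2_2 = 218; center_x_3 = 346; center_y_3 = 101; radius_3 = 56; center_x_4 = 217; center_y_4 = 207; radius_4 = 32; px0_5 = 290; py0_5 = 10; px1_5 = 342; py1_5 = 134; px0_6 = 66; py0_6 = 160; px1_6 = 100; py1_6 = 299; px0_7 = 11; py0_7 = 160; px1_7 = 66; py1_7 = 294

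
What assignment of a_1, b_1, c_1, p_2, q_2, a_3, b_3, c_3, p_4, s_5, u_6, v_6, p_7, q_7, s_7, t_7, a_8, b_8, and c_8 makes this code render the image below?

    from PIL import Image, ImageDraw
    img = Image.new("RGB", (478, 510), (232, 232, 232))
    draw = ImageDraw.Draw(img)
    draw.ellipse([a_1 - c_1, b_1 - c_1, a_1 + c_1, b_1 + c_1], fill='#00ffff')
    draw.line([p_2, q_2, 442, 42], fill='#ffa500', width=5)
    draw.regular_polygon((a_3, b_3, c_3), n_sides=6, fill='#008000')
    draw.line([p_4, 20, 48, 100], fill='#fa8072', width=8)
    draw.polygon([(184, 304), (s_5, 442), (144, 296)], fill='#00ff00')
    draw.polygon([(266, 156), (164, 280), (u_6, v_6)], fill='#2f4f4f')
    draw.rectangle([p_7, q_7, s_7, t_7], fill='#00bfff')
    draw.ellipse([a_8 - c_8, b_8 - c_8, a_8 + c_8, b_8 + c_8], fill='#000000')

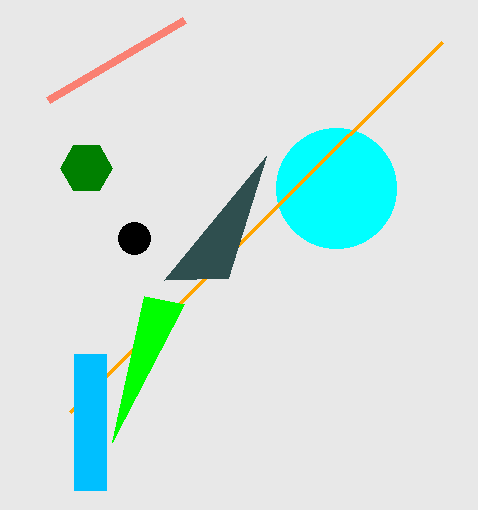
a_1 = 336
b_1 = 188
c_1 = 60
p_2 = 70
q_2 = 412
a_3 = 86
b_3 = 168
c_3 = 26
p_4 = 184
s_5 = 112
u_6 = 228
v_6 = 278
p_7 = 74
q_7 = 354
s_7 = 106
t_7 = 490
a_8 = 134
b_8 = 238
c_8 = 16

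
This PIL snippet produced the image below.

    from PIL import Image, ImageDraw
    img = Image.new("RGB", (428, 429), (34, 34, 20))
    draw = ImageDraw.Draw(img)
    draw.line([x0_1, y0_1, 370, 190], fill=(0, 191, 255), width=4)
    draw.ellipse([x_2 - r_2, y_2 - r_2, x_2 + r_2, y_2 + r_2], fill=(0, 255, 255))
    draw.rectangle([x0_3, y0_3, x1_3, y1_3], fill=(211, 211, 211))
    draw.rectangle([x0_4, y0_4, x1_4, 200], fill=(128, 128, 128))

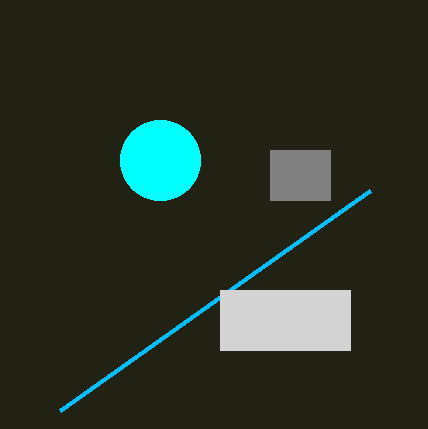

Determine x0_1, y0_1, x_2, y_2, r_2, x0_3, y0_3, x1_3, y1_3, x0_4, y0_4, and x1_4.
x0_1 = 60
y0_1 = 410
x_2 = 160
y_2 = 160
r_2 = 40
x0_3 = 220
y0_3 = 290
x1_3 = 350
y1_3 = 350
x0_4 = 270
y0_4 = 150
x1_4 = 330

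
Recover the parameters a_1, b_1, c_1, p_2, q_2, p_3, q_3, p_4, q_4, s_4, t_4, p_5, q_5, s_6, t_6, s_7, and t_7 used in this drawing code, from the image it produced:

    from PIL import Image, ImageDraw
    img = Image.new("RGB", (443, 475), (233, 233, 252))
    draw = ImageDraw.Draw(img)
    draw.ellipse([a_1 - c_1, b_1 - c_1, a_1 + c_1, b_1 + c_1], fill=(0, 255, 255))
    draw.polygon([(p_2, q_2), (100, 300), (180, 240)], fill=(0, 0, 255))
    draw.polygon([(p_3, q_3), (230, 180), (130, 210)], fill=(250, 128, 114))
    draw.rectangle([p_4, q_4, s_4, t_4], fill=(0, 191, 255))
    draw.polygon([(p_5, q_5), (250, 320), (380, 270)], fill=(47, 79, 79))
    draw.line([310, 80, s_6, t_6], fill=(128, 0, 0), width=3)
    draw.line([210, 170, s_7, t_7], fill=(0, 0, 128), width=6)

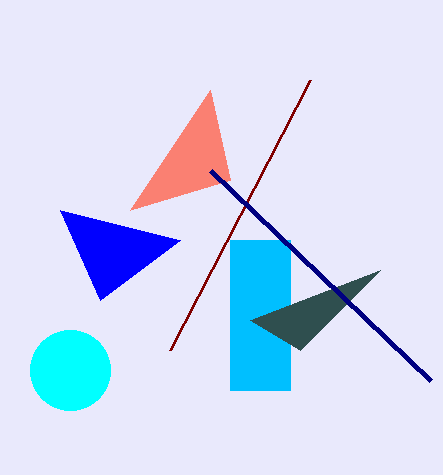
a_1 = 70
b_1 = 370
c_1 = 40
p_2 = 60
q_2 = 210
p_3 = 210
q_3 = 90
p_4 = 230
q_4 = 240
s_4 = 290
t_4 = 390
p_5 = 300
q_5 = 350
s_6 = 170
t_6 = 350
s_7 = 430
t_7 = 380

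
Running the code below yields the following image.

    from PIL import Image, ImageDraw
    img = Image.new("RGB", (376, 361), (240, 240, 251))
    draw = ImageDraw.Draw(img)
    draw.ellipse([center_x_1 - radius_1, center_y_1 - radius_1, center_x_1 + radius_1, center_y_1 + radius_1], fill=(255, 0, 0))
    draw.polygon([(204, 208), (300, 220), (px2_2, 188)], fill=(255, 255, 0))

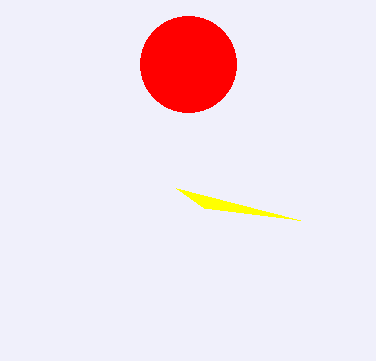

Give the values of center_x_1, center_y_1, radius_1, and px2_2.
center_x_1 = 188
center_y_1 = 64
radius_1 = 48
px2_2 = 176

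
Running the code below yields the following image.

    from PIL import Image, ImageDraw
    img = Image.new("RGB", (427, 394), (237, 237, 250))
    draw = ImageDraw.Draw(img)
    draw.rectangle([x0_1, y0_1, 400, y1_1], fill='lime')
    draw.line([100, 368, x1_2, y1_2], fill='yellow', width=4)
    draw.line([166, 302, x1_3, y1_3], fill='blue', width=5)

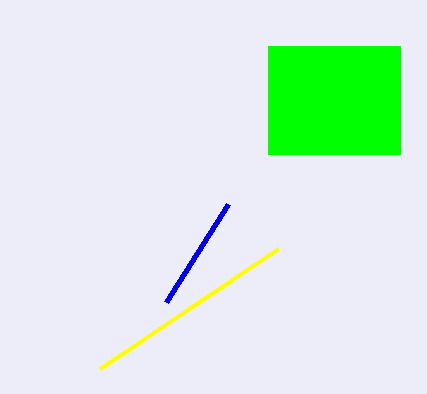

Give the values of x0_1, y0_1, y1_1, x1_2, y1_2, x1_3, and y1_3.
x0_1 = 268
y0_1 = 46
y1_1 = 154
x1_2 = 278
y1_2 = 248
x1_3 = 228
y1_3 = 204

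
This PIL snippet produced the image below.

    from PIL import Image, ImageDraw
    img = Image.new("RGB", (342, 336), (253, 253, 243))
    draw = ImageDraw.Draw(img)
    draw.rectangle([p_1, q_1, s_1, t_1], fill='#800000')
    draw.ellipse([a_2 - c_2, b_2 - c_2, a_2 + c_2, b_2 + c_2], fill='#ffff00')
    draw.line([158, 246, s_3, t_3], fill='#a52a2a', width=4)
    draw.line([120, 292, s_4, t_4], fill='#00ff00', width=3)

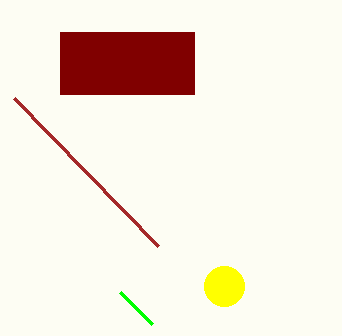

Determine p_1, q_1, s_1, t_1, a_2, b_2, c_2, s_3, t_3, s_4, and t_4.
p_1 = 60; q_1 = 32; s_1 = 194; t_1 = 94; a_2 = 224; b_2 = 286; c_2 = 20; s_3 = 14; t_3 = 98; s_4 = 152; t_4 = 324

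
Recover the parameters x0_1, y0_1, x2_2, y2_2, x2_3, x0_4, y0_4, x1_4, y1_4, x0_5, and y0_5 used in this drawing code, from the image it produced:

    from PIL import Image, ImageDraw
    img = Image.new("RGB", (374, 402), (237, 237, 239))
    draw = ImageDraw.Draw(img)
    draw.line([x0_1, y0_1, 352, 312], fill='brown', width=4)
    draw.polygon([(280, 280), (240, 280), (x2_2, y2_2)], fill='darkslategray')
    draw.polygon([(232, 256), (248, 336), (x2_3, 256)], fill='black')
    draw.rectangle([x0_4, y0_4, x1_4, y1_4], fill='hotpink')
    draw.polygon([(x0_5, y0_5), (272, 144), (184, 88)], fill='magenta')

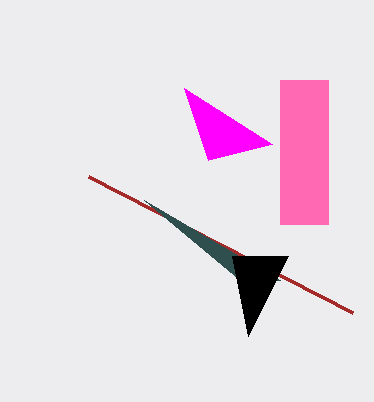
x0_1 = 88; y0_1 = 176; x2_2 = 144; y2_2 = 200; x2_3 = 288; x0_4 = 280; y0_4 = 80; x1_4 = 328; y1_4 = 224; x0_5 = 208; y0_5 = 160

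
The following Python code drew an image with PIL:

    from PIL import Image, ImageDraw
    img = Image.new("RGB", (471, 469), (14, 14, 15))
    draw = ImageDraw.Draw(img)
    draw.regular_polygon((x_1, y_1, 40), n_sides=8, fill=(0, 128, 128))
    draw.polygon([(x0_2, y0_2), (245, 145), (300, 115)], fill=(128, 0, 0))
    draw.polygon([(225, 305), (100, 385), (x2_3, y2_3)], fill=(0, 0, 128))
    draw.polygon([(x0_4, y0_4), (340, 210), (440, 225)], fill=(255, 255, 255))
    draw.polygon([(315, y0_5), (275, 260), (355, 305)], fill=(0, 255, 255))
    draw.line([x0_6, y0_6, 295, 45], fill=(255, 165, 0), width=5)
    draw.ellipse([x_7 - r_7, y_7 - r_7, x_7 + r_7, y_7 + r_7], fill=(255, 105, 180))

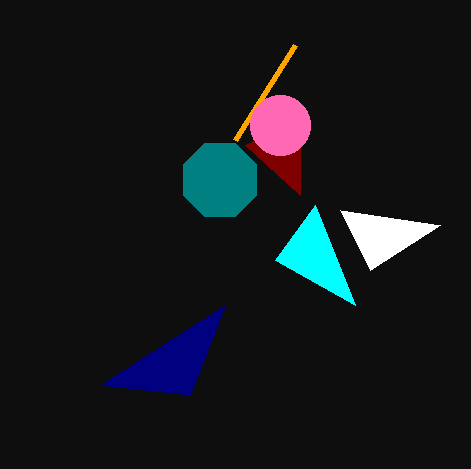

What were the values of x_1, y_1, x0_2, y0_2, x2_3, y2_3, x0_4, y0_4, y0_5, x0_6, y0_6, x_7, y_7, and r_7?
x_1 = 220, y_1 = 180, x0_2 = 300, y0_2 = 195, x2_3 = 190, y2_3 = 395, x0_4 = 370, y0_4 = 270, y0_5 = 205, x0_6 = 235, y0_6 = 140, x_7 = 280, y_7 = 125, r_7 = 30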